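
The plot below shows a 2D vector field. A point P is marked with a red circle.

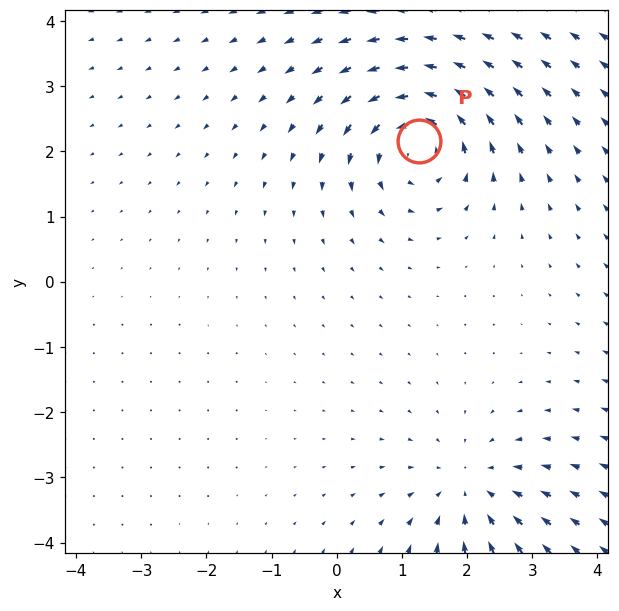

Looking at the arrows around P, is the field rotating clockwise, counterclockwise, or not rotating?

counterclockwise

Near P at (1.3, 2.2) the arrows circulate counterclockwise. The curl (z-component) there is about +6; positive curl means counterclockwise rotation.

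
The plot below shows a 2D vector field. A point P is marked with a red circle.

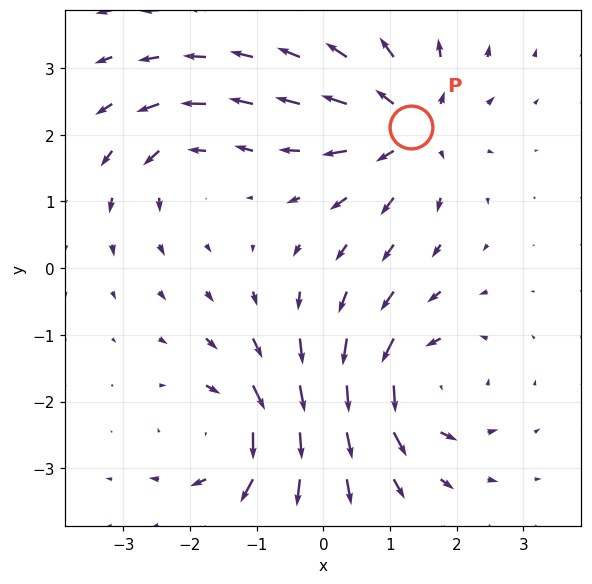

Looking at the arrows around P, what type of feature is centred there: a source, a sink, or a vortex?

At P (1.3, 2.1) the arrows spread outward. Divergence about +6, curl ≈0 — positive divergence with near-zero curl is a source.

source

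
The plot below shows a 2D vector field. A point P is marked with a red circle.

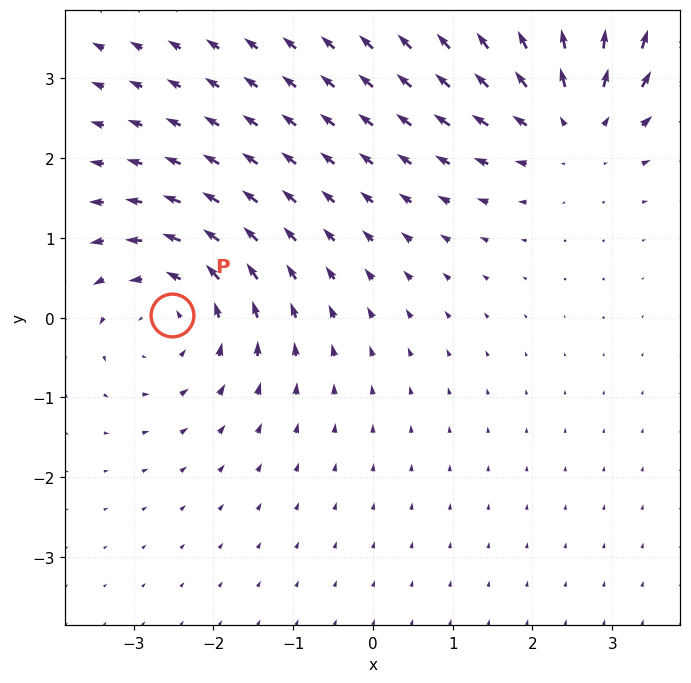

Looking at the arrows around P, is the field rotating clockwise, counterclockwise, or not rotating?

Near P at (-2.5, 0.0) the arrows circulate counterclockwise. The curl (z-component) there is about +3; positive curl means counterclockwise rotation.

counterclockwise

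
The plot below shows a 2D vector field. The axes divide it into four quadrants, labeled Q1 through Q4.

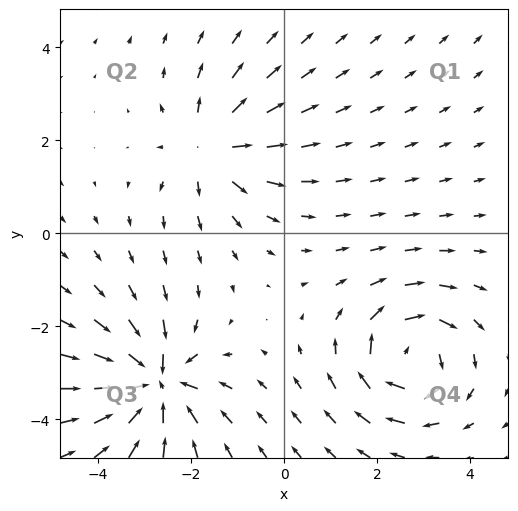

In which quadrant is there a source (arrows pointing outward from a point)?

The source sits at approximately (-1.6, 1.8), which lies in quadrant Q2. The divergence there is about +4, positive as expected for a source.

Q2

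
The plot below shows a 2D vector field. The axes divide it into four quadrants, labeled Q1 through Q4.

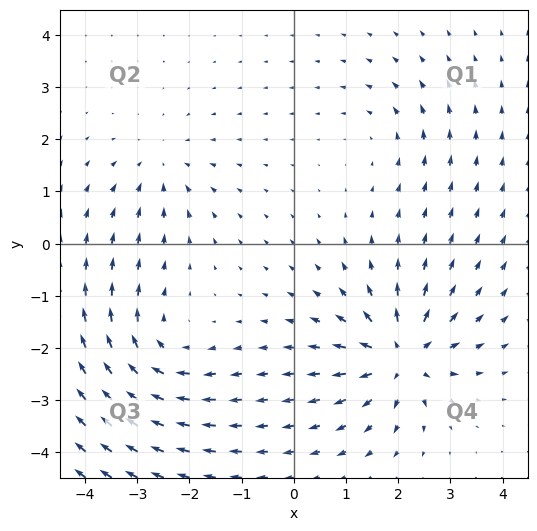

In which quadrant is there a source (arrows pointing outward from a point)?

The source sits at approximately (2.1, -2.2), which lies in quadrant Q4. The divergence there is about +7, positive as expected for a source.

Q4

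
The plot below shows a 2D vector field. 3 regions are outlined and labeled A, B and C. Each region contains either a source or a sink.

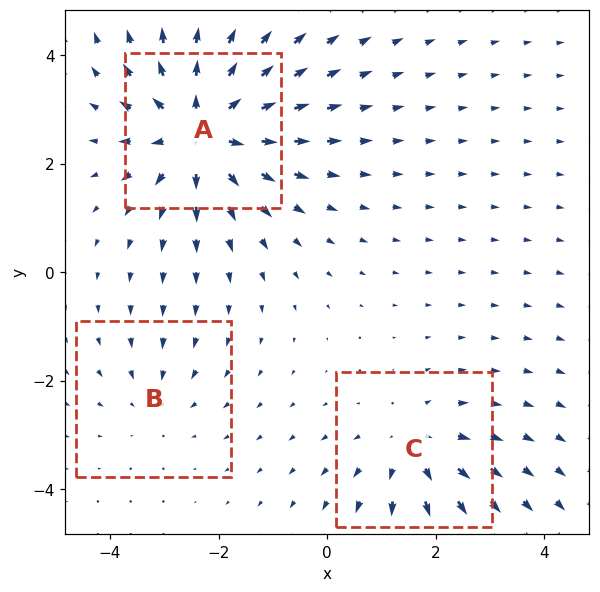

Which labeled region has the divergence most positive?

A

Divergence at each region's feature centre — A: about +5, B: about -2, C: about +3. Region A is most positive.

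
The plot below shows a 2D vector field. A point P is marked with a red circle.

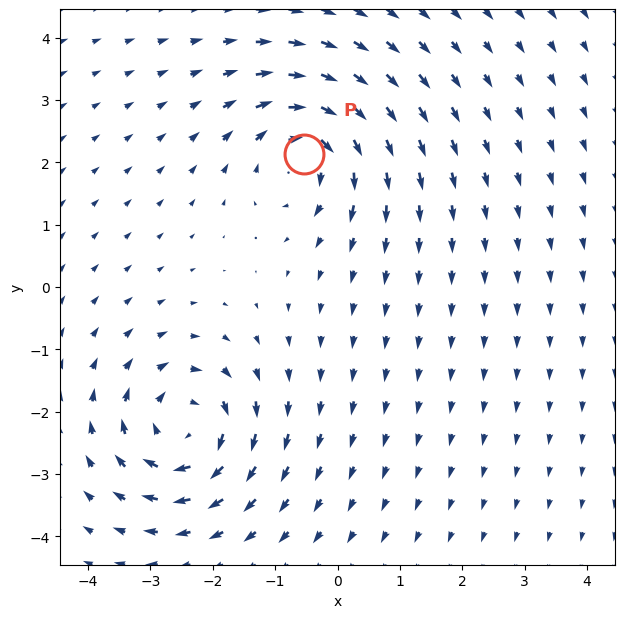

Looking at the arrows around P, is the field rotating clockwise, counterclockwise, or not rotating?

Near P at (-0.5, 2.1) the arrows circulate clockwise. The curl (z-component) there is about -5; negative curl means clockwise rotation.

clockwise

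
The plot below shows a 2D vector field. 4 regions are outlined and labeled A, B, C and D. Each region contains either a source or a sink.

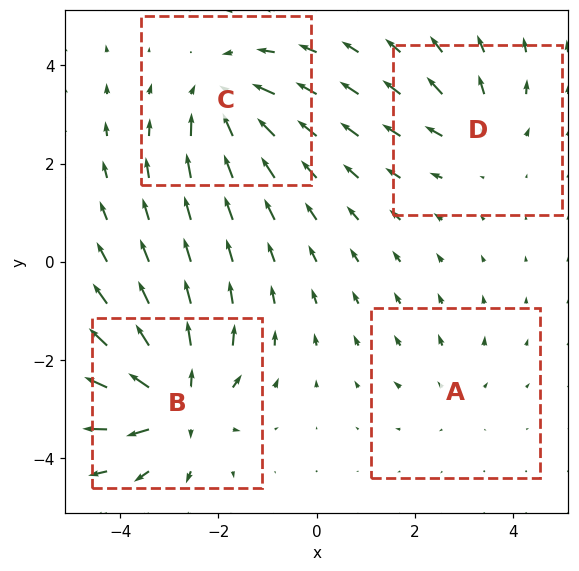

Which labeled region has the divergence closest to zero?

A

Divergence at each region's feature centre — A: about +2, B: about +7, C: about -5, D: about +3. Region A is closest to zero.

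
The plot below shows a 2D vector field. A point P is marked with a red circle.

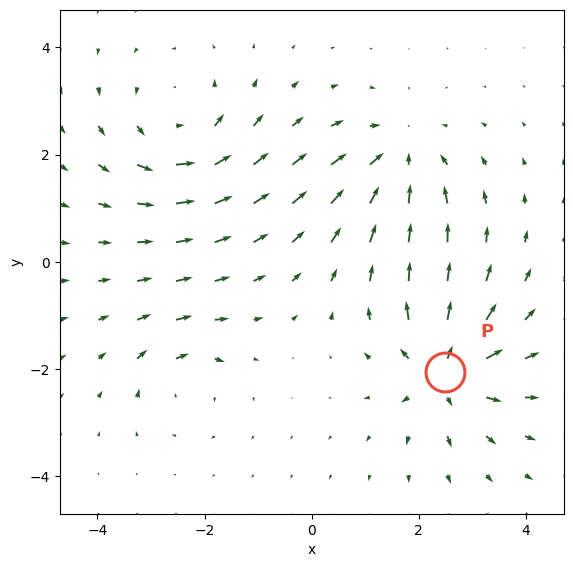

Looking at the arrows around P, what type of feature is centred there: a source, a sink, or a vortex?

source

At P (2.5, -2.1) the arrows spread outward. Divergence about +6, curl ≈0 — positive divergence with near-zero curl is a source.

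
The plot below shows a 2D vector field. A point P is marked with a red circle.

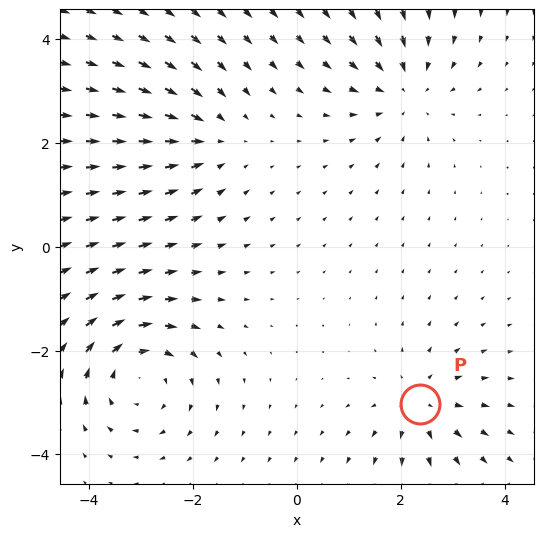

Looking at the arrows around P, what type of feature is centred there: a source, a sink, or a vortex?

source

At P (2.4, -3.0) the arrows spread outward. Divergence about +4, curl ≈0 — positive divergence with near-zero curl is a source.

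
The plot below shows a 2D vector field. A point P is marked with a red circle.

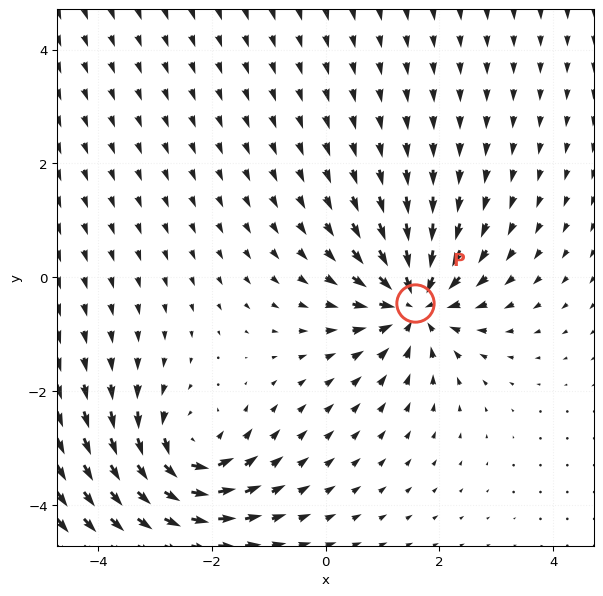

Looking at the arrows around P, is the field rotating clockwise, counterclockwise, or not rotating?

not rotating

Near P at (1.6, -0.4) the arrows show no circulation. The curl there is ≈0.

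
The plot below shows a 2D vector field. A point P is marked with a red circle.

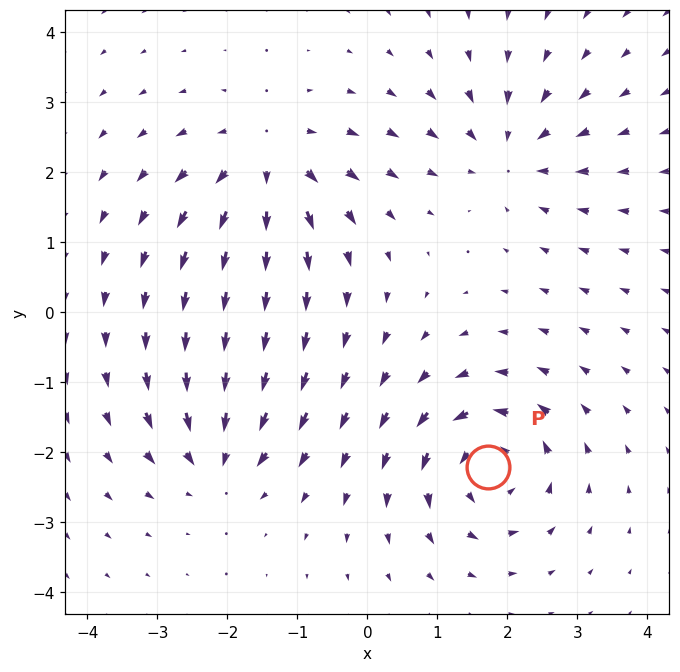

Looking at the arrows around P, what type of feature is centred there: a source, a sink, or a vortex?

At P (1.7, -2.2) the arrows circulate counterclockwise. Divergence ≈0, curl about +6 — near-zero divergence with nonzero curl is a vortex.

vortex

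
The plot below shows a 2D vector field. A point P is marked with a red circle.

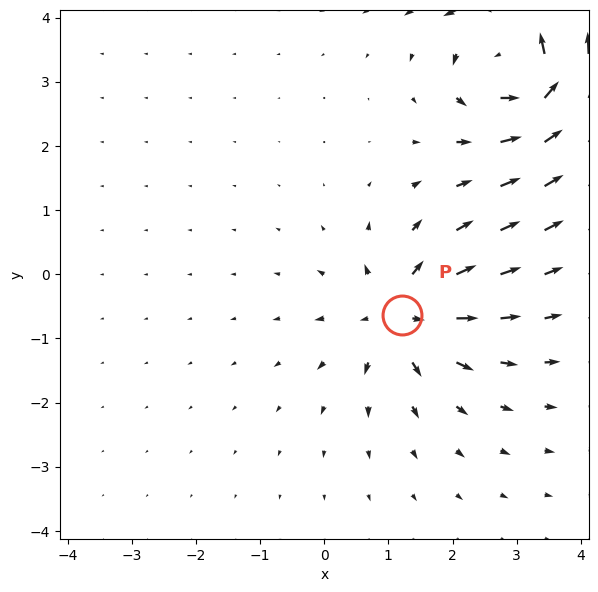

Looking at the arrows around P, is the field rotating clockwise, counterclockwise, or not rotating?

Near P at (1.2, -0.6) the arrows show no circulation. The curl there is ≈0.

not rotating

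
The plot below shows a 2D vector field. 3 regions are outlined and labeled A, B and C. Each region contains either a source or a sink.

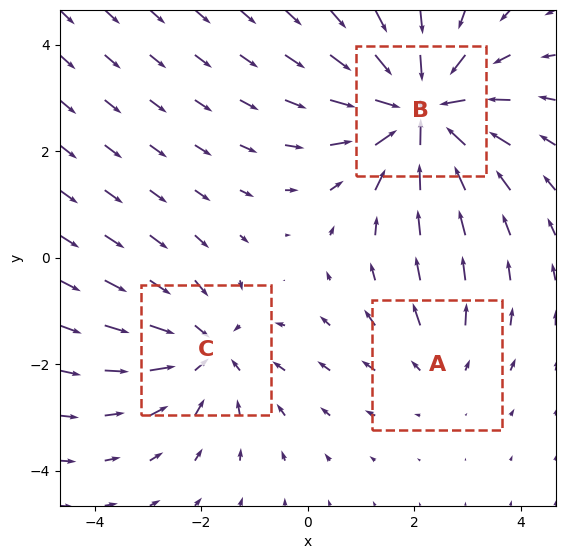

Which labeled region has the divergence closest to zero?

A

Divergence at each region's feature centre — A: about +2, B: about -4, C: about -3. Region A is closest to zero.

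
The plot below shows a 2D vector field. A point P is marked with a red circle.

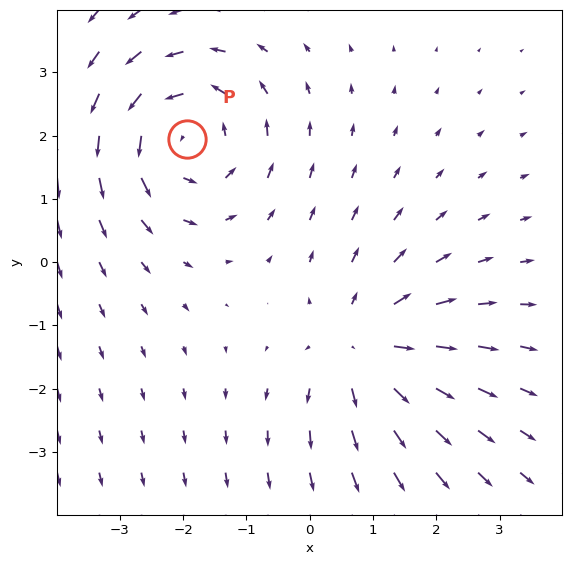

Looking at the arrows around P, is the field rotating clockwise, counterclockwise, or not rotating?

Near P at (-1.9, 2.0) the arrows circulate counterclockwise. The curl (z-component) there is about +5; positive curl means counterclockwise rotation.

counterclockwise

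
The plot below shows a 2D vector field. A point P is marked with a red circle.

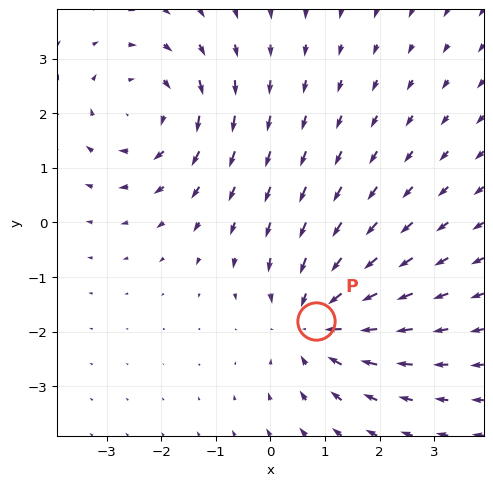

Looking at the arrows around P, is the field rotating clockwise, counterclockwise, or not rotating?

Near P at (0.8, -1.8) the arrows show no circulation. The curl there is ≈0.

not rotating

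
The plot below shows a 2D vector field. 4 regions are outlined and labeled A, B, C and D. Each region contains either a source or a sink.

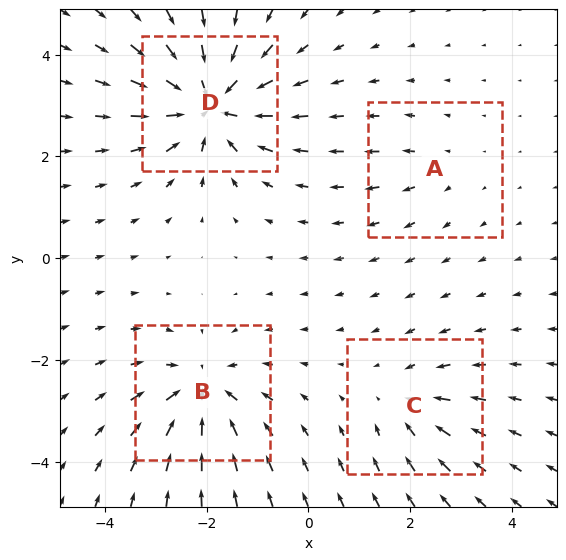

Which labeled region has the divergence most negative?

Divergence at each region's feature centre — A: about +2, B: about -6, C: about -3, D: about -8. Region D is most negative.

D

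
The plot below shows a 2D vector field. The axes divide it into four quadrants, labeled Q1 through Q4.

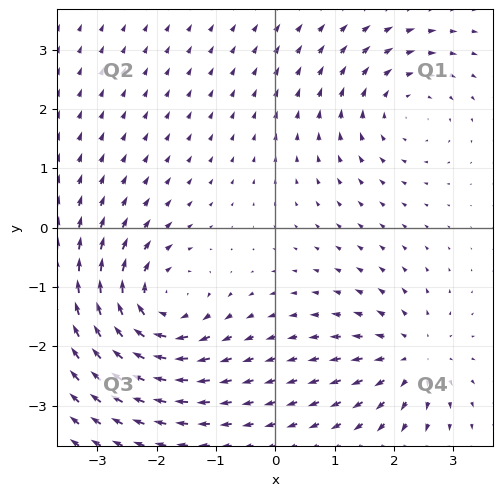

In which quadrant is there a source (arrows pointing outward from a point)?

Q4

The source sits at approximately (2.3, -2.2), which lies in quadrant Q4. The divergence there is about +4, positive as expected for a source.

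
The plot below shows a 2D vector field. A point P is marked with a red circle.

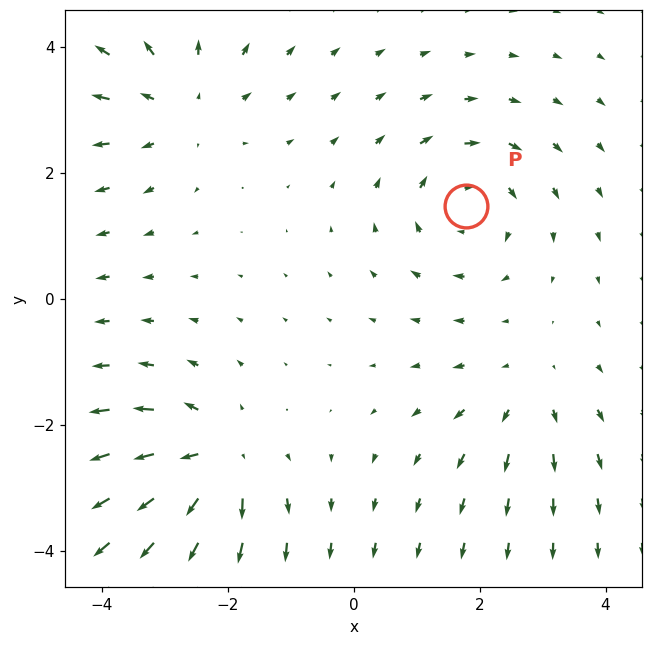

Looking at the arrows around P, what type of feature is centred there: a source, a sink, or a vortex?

At P (1.8, 1.5) the arrows circulate clockwise. Divergence ≈0, curl about -4 — near-zero divergence with nonzero curl is a vortex.

vortex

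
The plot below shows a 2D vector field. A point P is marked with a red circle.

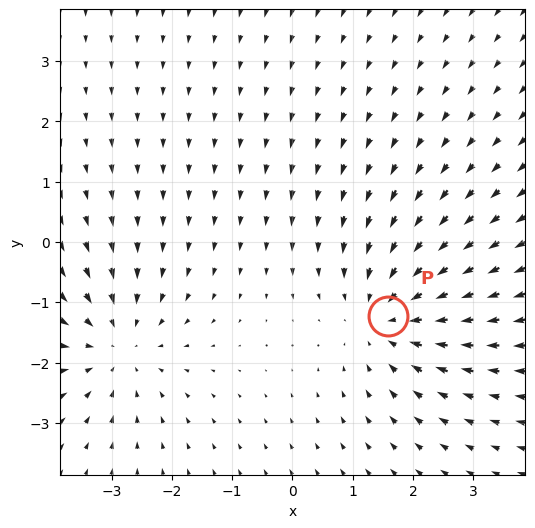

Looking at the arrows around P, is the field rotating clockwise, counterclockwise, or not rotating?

Near P at (1.6, -1.2) the arrows show no circulation. The curl there is ≈0.

not rotating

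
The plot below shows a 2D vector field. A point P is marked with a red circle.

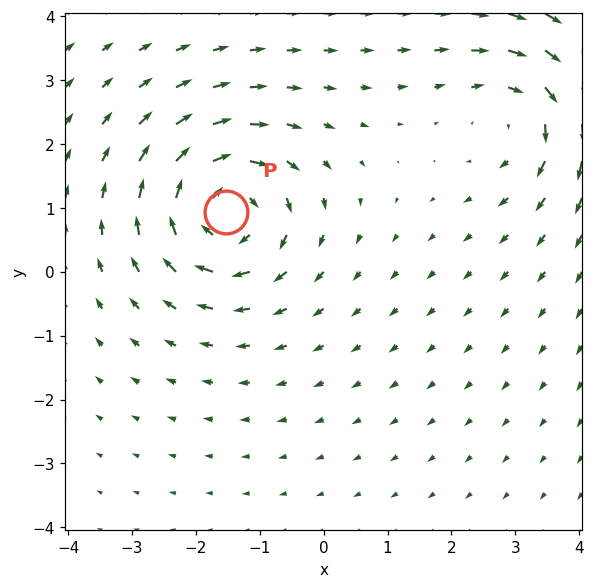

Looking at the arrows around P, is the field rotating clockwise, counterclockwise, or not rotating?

clockwise

Near P at (-1.5, 0.9) the arrows circulate clockwise. The curl (z-component) there is about -5; negative curl means clockwise rotation.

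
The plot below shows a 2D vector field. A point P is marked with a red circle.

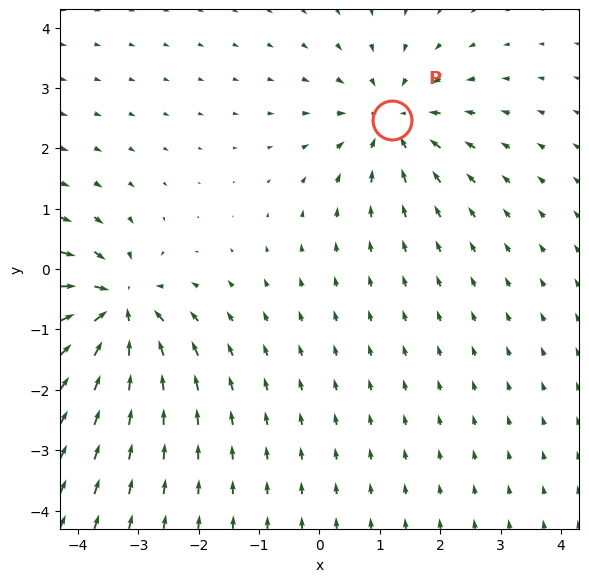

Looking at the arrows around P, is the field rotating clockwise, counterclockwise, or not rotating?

Near P at (1.2, 2.5) the arrows show no circulation. The curl there is ≈0.

not rotating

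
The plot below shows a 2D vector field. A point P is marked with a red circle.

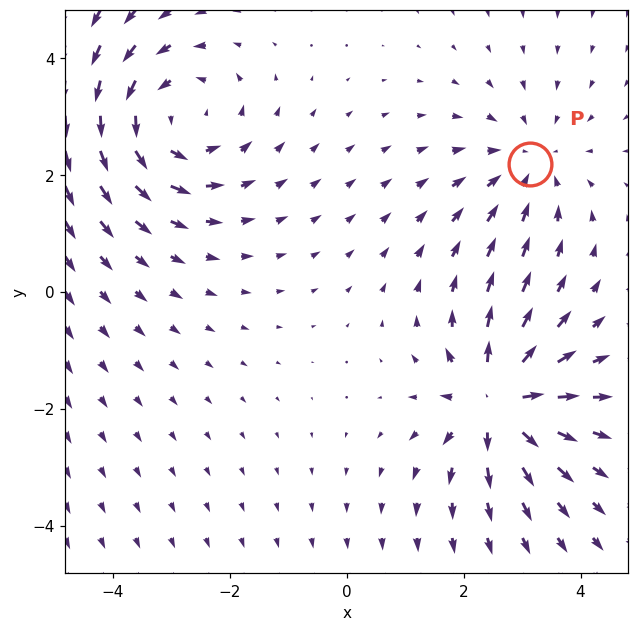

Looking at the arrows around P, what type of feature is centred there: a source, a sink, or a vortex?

At P (3.1, 2.2) the arrows converge inward. Divergence about -3, curl ≈0 — negative divergence with near-zero curl is a sink.

sink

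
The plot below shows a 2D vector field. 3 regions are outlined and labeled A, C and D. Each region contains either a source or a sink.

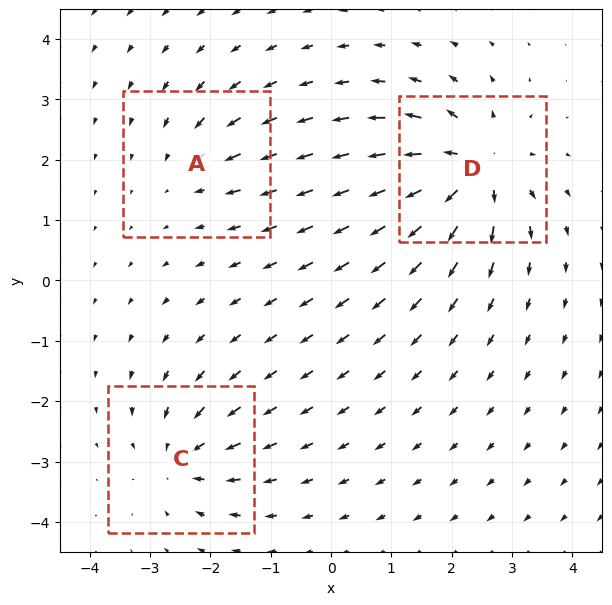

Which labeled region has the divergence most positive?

D

Divergence at each region's feature centre — A: about -2, C: about -4, D: about +6. Region D is most positive.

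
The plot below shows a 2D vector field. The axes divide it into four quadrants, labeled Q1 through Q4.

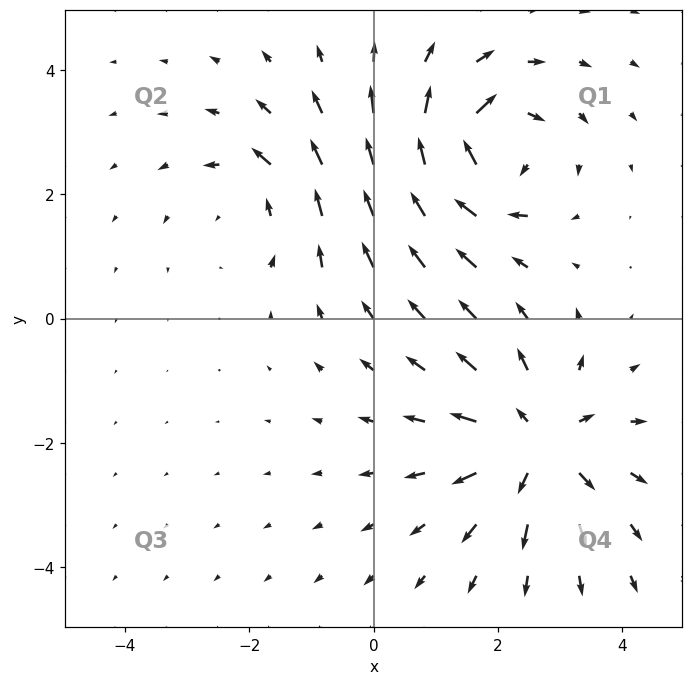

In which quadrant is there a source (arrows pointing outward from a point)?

Q4

The source sits at approximately (2.6, -2.0), which lies in quadrant Q4. The divergence there is about +4, positive as expected for a source.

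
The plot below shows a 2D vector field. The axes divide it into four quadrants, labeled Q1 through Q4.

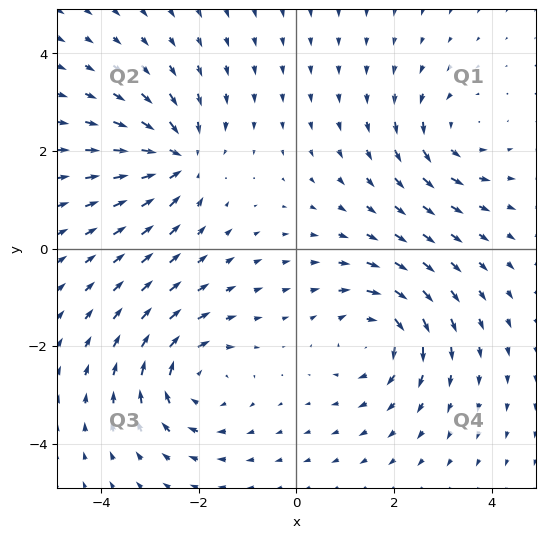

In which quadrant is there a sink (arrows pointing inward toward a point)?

Q2

The sink sits at approximately (-2.4, 1.8), which lies in quadrant Q2. The divergence there is about -5, negative as expected for a sink.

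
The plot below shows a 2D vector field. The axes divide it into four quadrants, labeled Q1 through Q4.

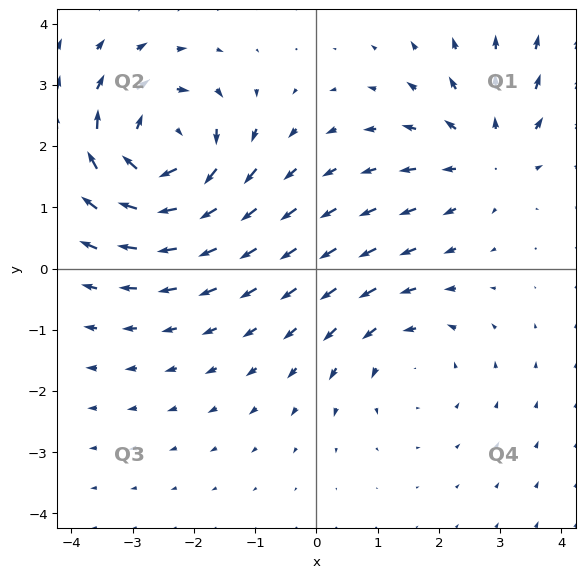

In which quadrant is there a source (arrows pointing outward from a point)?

The source sits at approximately (2.8, 1.8), which lies in quadrant Q1. The divergence there is about +3, positive as expected for a source.

Q1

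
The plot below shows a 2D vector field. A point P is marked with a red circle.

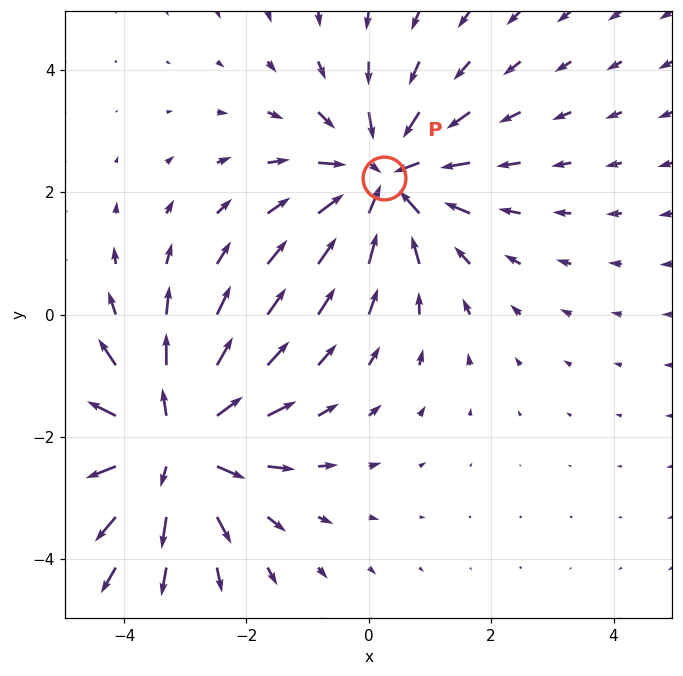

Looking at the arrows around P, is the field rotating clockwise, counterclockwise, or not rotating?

not rotating

Near P at (0.3, 2.2) the arrows show no circulation. The curl there is ≈0.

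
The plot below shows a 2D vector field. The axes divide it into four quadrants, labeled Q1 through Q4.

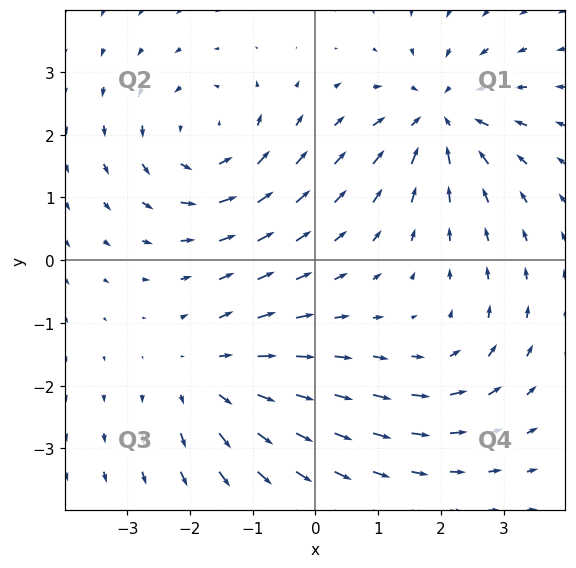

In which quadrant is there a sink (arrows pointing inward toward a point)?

The sink sits at approximately (2.0, 2.3), which lies in quadrant Q1. The divergence there is about -5, negative as expected for a sink.

Q1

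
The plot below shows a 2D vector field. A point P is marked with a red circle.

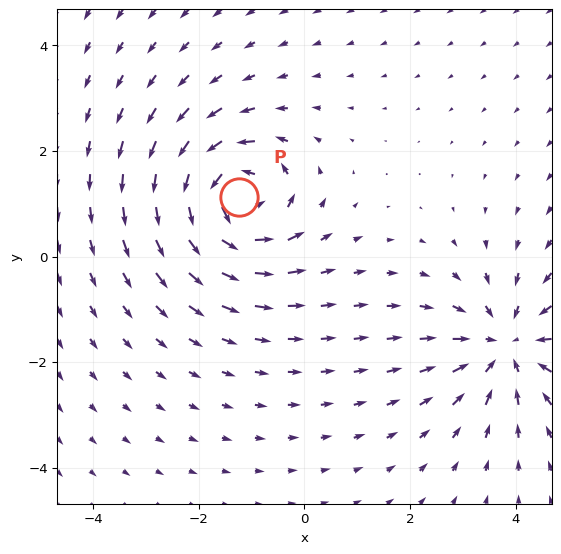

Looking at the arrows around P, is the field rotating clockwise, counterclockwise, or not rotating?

counterclockwise

Near P at (-1.2, 1.1) the arrows circulate counterclockwise. The curl (z-component) there is about +5; positive curl means counterclockwise rotation.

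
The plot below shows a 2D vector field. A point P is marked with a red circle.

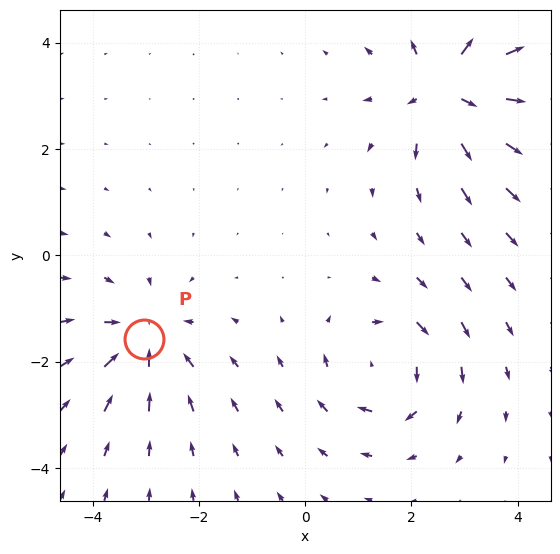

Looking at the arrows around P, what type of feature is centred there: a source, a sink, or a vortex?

At P (-3.0, -1.6) the arrows converge inward. Divergence about -3, curl ≈0 — negative divergence with near-zero curl is a sink.

sink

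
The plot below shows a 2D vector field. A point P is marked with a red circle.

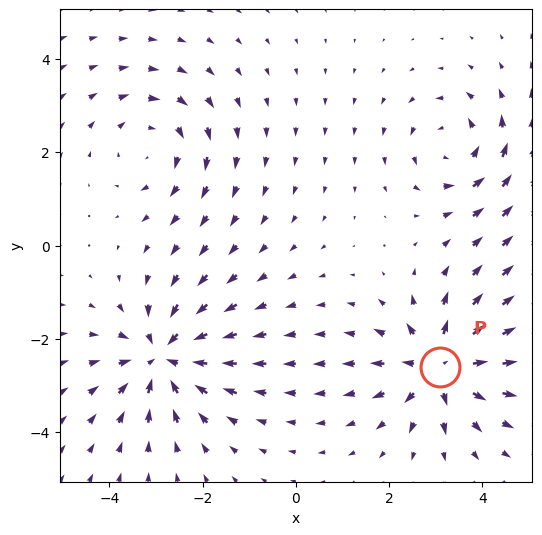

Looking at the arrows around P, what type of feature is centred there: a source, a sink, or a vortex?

At P (3.1, -2.6) the arrows spread outward. Divergence about +5, curl ≈0 — positive divergence with near-zero curl is a source.

source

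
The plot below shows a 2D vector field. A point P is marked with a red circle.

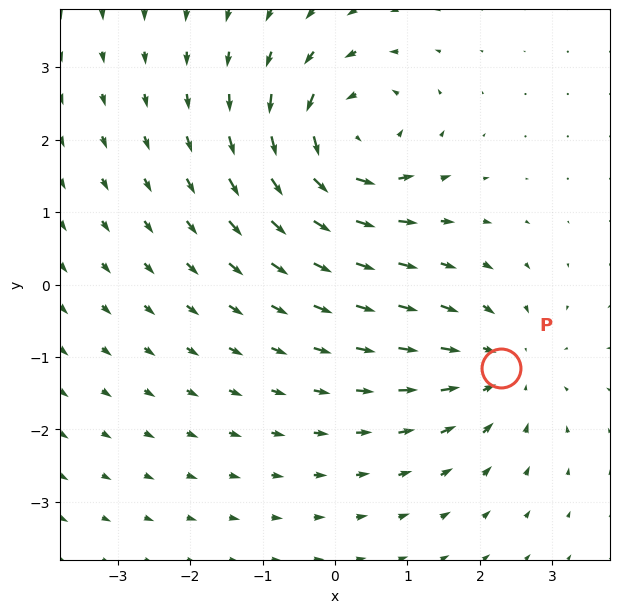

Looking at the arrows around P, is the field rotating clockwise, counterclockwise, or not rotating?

not rotating

Near P at (2.3, -1.2) the arrows show no circulation. The curl there is ≈0.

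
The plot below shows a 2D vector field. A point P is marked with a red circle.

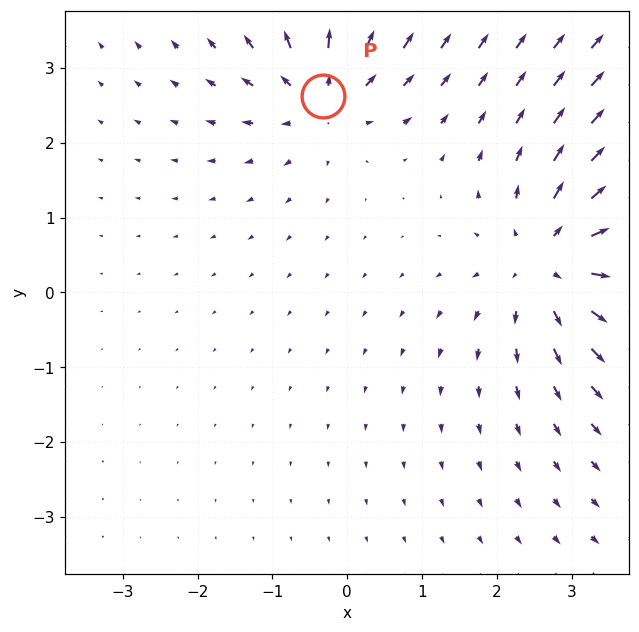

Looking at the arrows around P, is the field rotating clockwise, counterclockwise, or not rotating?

Near P at (-0.3, 2.6) the arrows show no circulation. The curl there is ≈0.

not rotating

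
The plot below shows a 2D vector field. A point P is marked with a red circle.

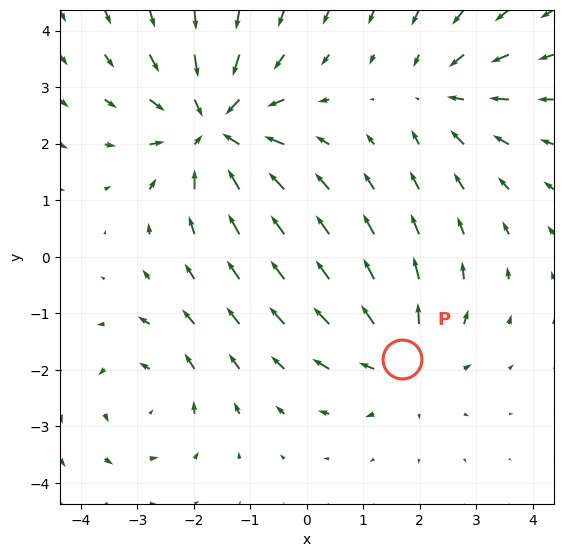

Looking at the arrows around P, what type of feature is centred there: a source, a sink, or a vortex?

source

At P (1.7, -1.8) the arrows spread outward. Divergence about +3, curl ≈0 — positive divergence with near-zero curl is a source.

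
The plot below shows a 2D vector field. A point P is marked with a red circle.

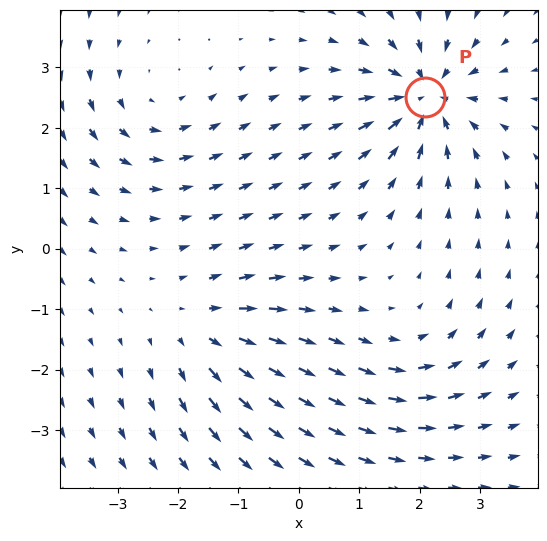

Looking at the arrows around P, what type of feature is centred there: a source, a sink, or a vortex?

At P (2.1, 2.5) the arrows converge inward. Divergence about -6, curl ≈0 — negative divergence with near-zero curl is a sink.

sink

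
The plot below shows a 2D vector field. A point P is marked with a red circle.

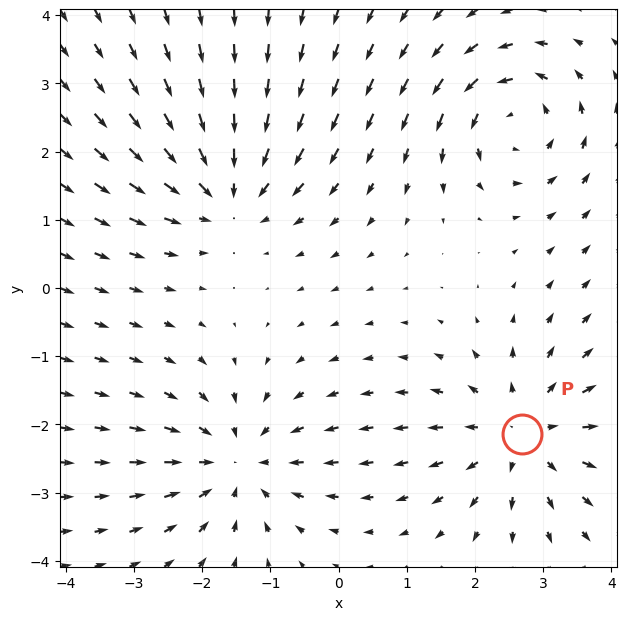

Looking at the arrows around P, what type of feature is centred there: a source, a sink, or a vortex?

source

At P (2.7, -2.1) the arrows spread outward. Divergence about +5, curl ≈0 — positive divergence with near-zero curl is a source.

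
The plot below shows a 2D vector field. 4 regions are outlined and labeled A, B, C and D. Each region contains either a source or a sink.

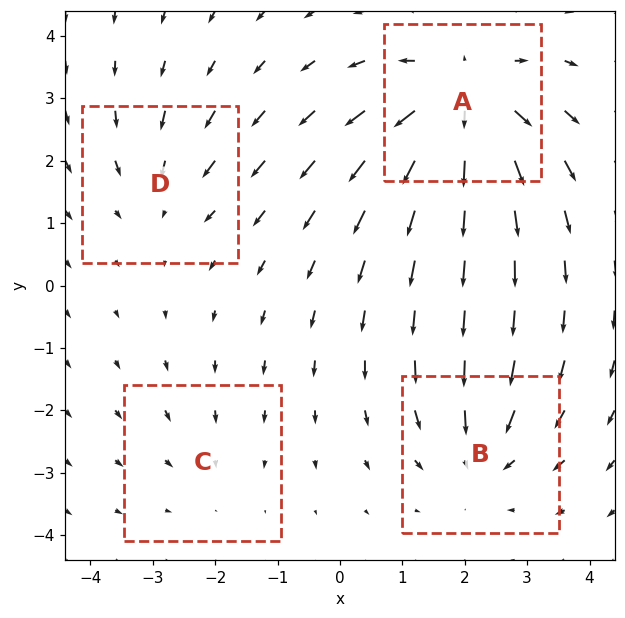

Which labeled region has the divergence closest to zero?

C

Divergence at each region's feature centre — A: about +7, B: about -4, C: about -2, D: about -3. Region C is closest to zero.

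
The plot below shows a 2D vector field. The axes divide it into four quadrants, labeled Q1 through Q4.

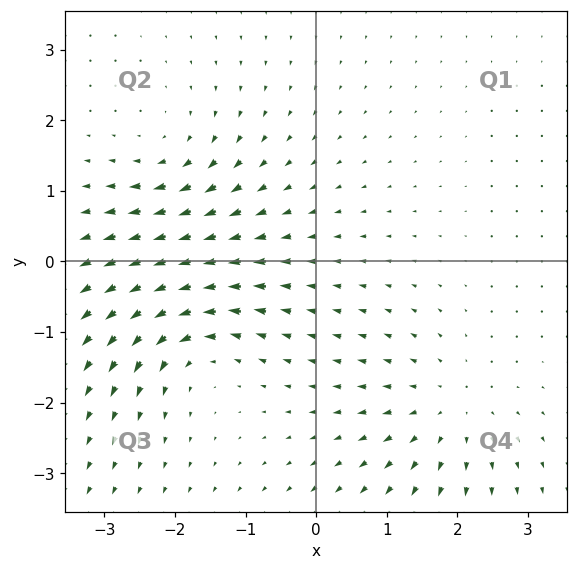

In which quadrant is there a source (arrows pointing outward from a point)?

The source sits at approximately (1.9, -2.1), which lies in quadrant Q4. The divergence there is about +4, positive as expected for a source.

Q4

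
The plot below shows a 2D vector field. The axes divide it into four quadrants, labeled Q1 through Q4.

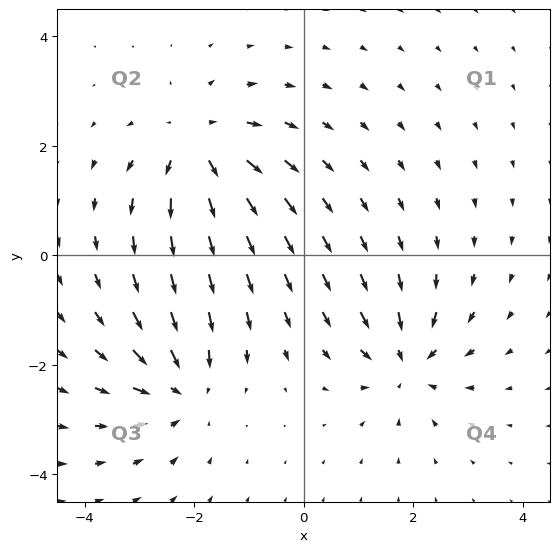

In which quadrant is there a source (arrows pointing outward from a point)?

The source sits at approximately (-1.9, 2.0), which lies in quadrant Q2. The divergence there is about +5, positive as expected for a source.

Q2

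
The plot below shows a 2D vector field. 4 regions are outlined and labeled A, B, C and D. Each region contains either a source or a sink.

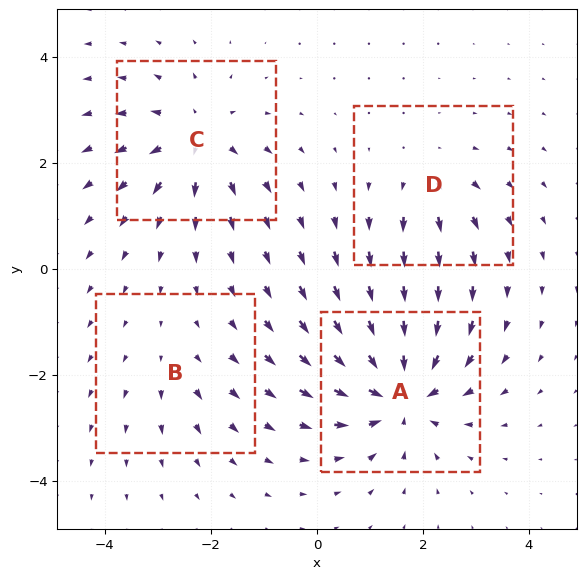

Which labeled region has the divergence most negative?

A

Divergence at each region's feature centre — A: about -7, B: about +2, C: about +5, D: about +3. Region A is most negative.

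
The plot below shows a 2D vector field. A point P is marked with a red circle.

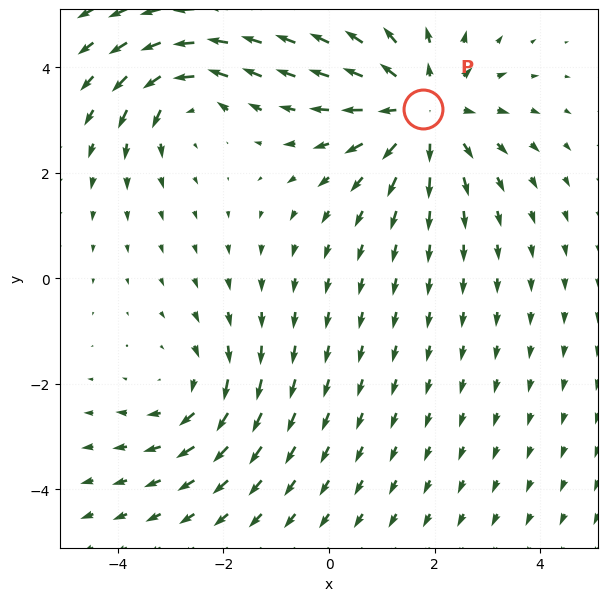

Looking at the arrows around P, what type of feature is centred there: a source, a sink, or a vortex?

source

At P (1.8, 3.2) the arrows spread outward. Divergence about +4, curl ≈0 — positive divergence with near-zero curl is a source.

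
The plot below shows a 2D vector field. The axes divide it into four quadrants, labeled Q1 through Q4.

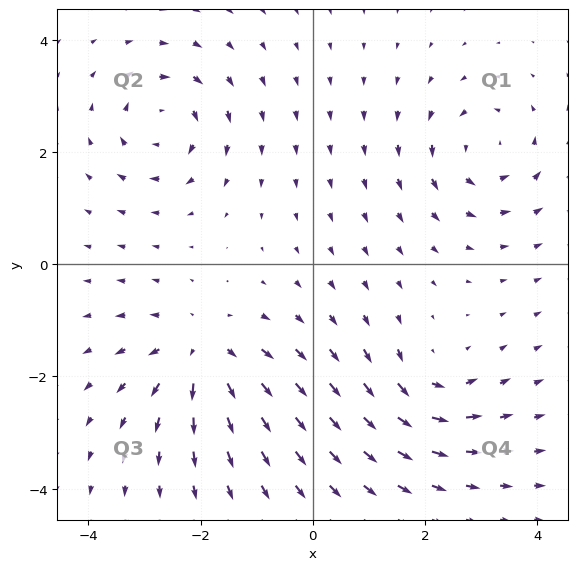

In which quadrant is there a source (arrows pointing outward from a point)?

Q3

The source sits at approximately (-2.0, -1.6), which lies in quadrant Q3. The divergence there is about +5, positive as expected for a source.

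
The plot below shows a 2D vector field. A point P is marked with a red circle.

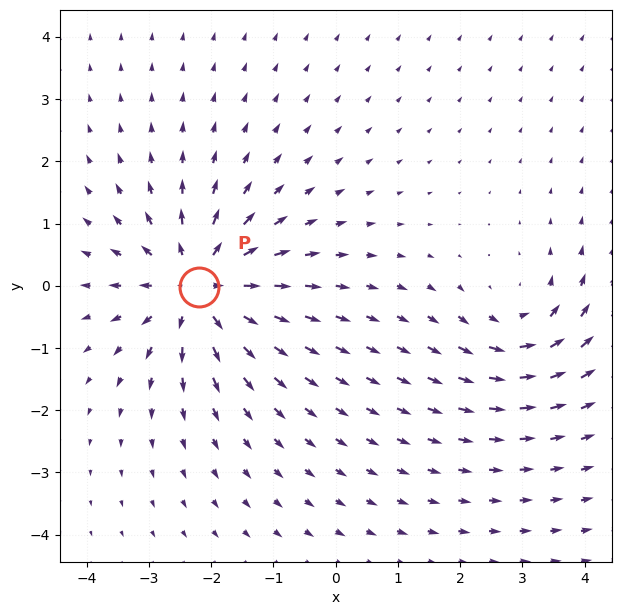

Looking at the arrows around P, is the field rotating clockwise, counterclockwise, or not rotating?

Near P at (-2.2, -0.0) the arrows show no circulation. The curl there is ≈0.

not rotating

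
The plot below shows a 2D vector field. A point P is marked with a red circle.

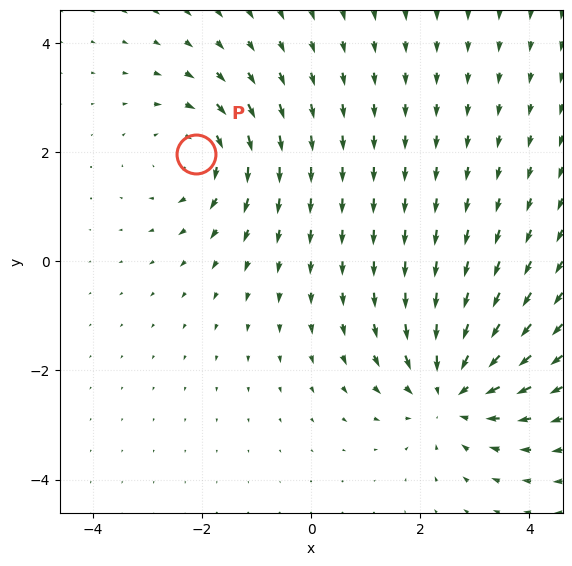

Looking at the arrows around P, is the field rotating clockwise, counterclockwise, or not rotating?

clockwise

Near P at (-2.1, 2.0) the arrows circulate clockwise. The curl (z-component) there is about -3; negative curl means clockwise rotation.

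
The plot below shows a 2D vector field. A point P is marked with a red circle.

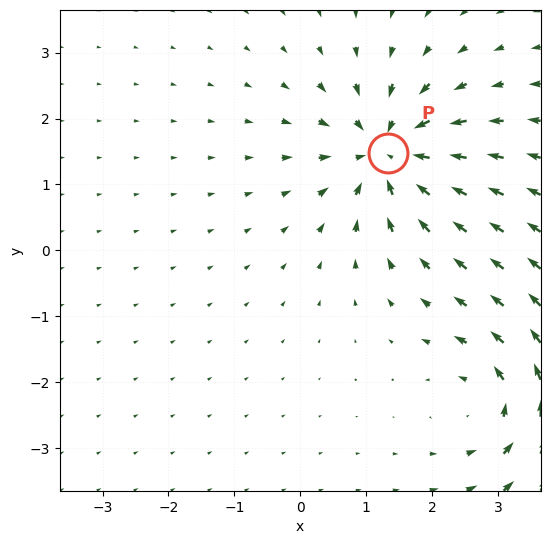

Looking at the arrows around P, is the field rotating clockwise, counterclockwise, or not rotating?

Near P at (1.3, 1.5) the arrows show no circulation. The curl there is ≈0.

not rotating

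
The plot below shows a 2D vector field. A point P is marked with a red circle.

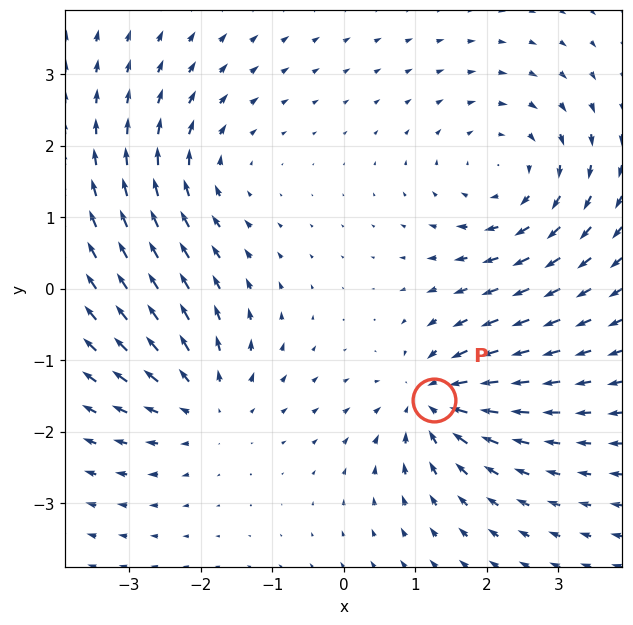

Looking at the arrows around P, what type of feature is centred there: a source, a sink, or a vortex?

At P (1.3, -1.6) the arrows converge inward. Divergence about -5, curl ≈0 — negative divergence with near-zero curl is a sink.

sink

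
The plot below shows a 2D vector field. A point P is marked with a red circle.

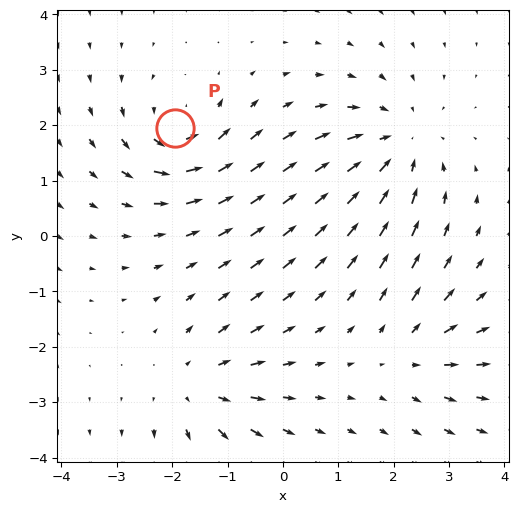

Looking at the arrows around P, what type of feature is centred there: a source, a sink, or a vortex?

vortex

At P (-1.9, 1.9) the arrows circulate counterclockwise. Divergence ≈0, curl about +5 — near-zero divergence with nonzero curl is a vortex.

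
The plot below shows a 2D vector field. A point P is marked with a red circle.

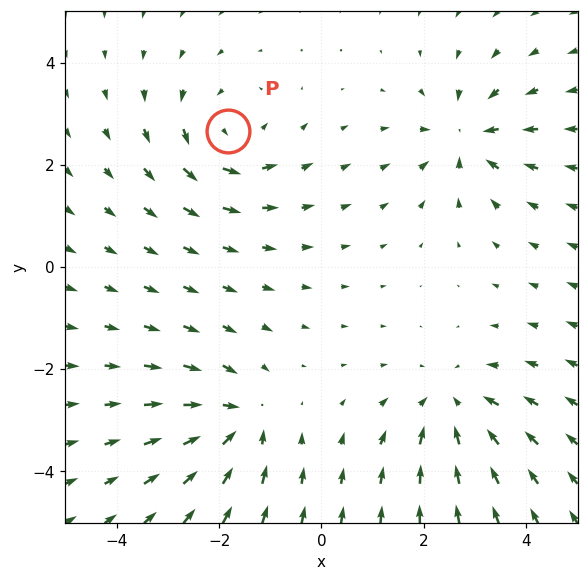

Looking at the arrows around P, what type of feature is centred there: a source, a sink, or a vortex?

vortex

At P (-1.8, 2.7) the arrows circulate counterclockwise. Divergence ≈0, curl about +4 — near-zero divergence with nonzero curl is a vortex.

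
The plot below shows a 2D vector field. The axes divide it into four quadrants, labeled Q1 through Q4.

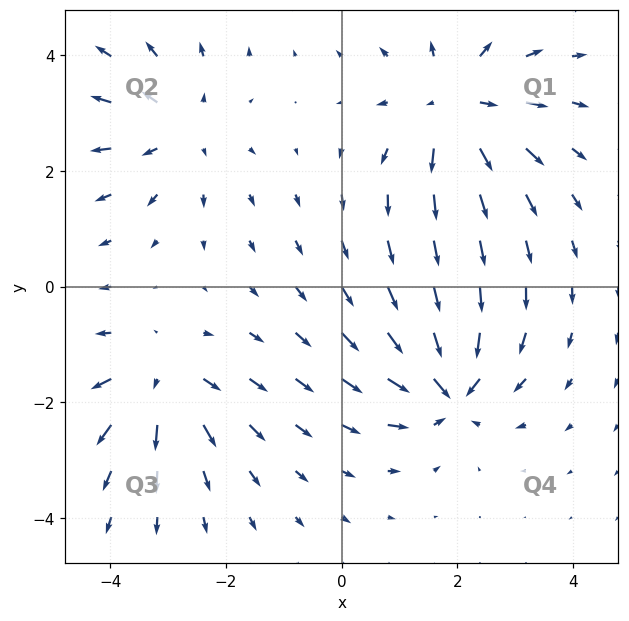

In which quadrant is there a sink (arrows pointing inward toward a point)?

The sink sits at approximately (1.8, -1.7), which lies in quadrant Q4. The divergence there is about -6, negative as expected for a sink.

Q4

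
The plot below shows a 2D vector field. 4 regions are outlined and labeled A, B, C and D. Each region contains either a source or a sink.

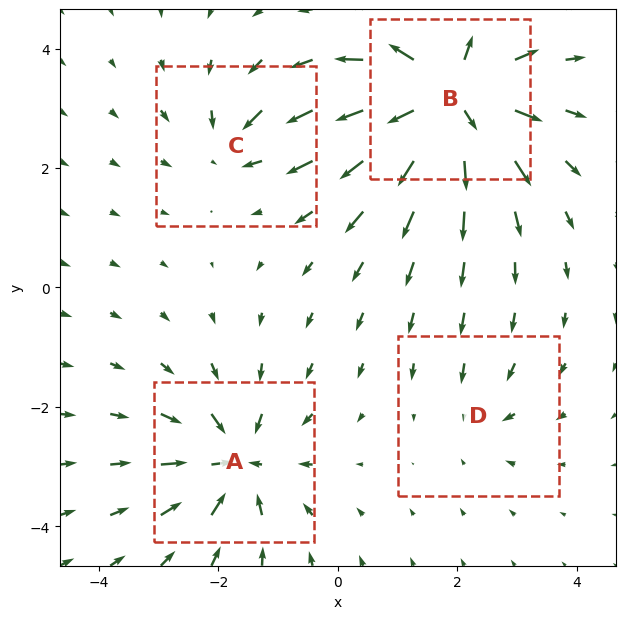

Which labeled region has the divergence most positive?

B

Divergence at each region's feature centre — A: about -6, B: about +9, C: about -4, D: about -3. Region B is most positive.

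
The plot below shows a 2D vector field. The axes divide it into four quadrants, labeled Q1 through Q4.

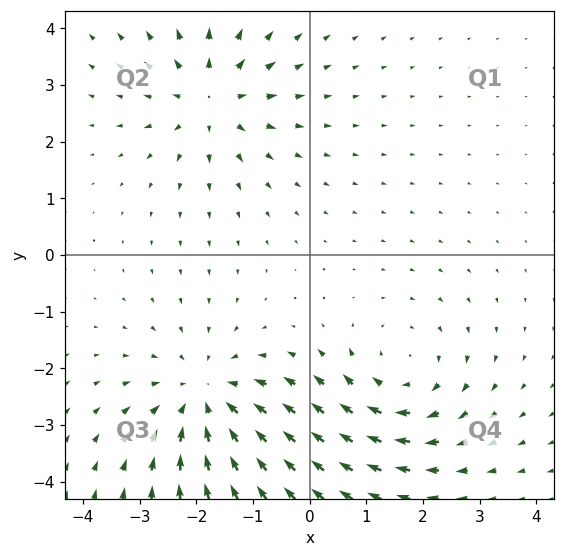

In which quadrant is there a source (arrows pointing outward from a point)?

Q2

The source sits at approximately (-1.7, 2.7), which lies in quadrant Q2. The divergence there is about +4, positive as expected for a source.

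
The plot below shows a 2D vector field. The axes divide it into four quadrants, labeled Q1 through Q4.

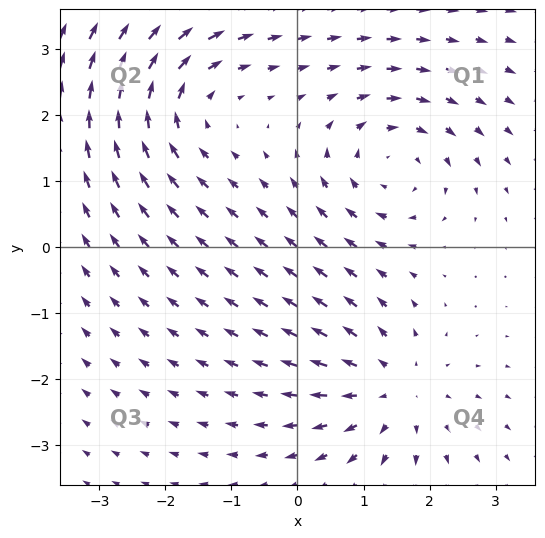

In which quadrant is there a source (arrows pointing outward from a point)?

The source sits at approximately (1.4, -2.2), which lies in quadrant Q4. The divergence there is about +4, positive as expected for a source.

Q4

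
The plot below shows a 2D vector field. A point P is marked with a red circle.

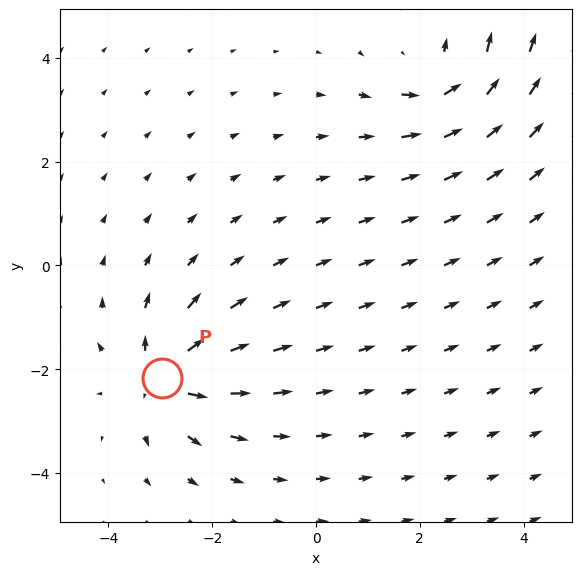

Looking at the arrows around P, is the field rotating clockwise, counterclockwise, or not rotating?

not rotating

Near P at (-3.0, -2.2) the arrows show no circulation. The curl there is ≈0.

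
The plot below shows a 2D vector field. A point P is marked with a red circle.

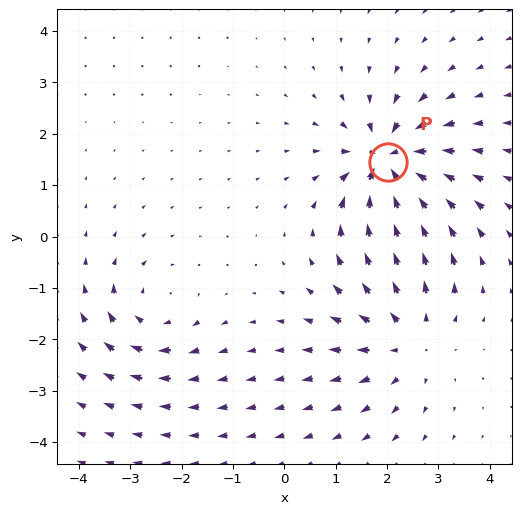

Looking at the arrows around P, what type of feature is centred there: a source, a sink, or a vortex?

sink

At P (2.0, 1.5) the arrows converge inward. Divergence about -6, curl ≈0 — negative divergence with near-zero curl is a sink.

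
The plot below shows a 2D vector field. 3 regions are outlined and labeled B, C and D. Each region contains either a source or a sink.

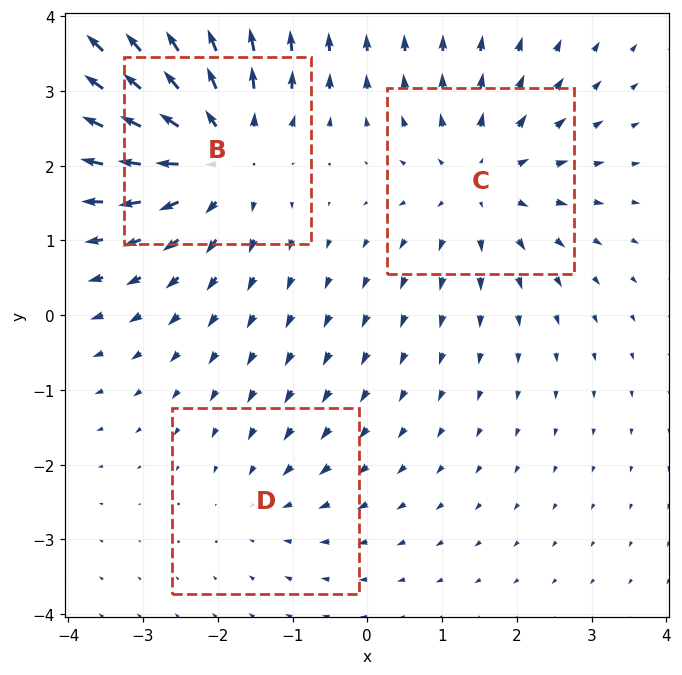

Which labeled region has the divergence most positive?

Divergence at each region's feature centre — B: about +4, C: about +3, D: about -2. Region B is most positive.

B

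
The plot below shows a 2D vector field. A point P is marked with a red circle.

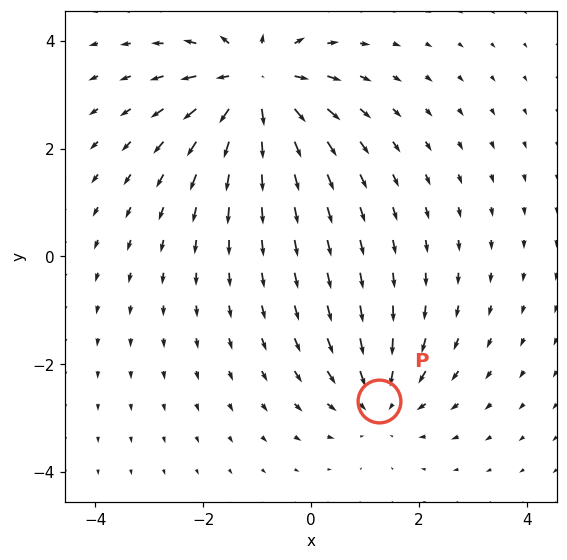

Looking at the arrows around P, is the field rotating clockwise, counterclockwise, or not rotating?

not rotating

Near P at (1.3, -2.7) the arrows show no circulation. The curl there is ≈0.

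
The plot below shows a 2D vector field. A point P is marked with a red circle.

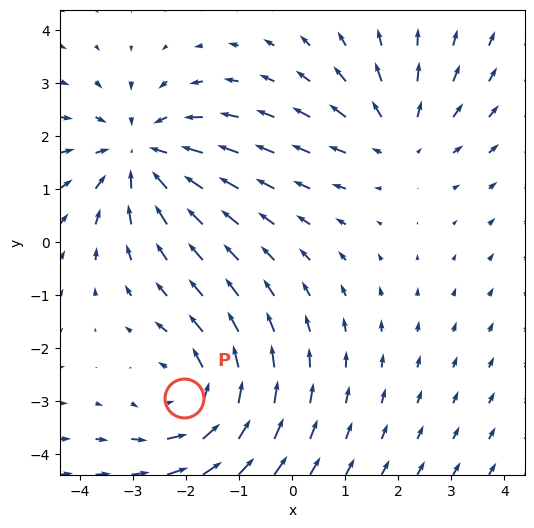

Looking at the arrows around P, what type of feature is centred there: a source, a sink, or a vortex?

vortex

At P (-2.0, -2.9) the arrows circulate counterclockwise. Divergence ≈0, curl about +3 — near-zero divergence with nonzero curl is a vortex.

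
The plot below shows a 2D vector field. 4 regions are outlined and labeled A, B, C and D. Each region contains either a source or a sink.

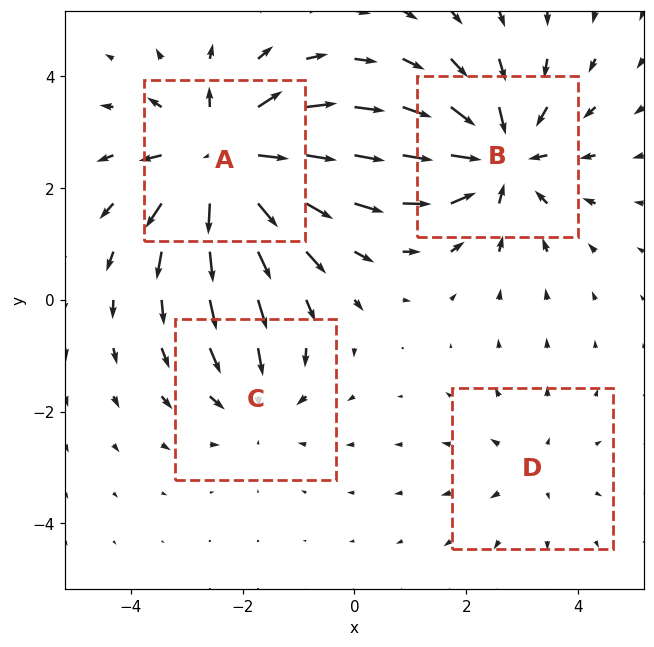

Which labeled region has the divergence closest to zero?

Divergence at each region's feature centre — A: about +6, B: about -5, C: about -3, D: about +2. Region D is closest to zero.

D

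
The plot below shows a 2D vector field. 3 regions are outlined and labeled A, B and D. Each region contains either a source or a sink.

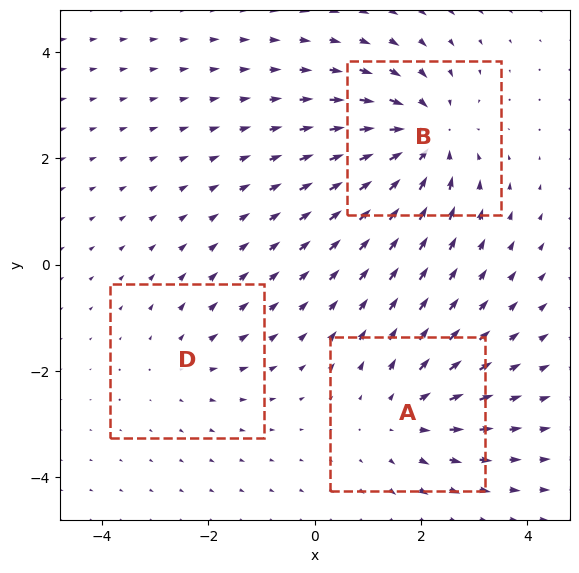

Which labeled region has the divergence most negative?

B

Divergence at each region's feature centre — A: about +3, B: about -5, D: about +2. Region B is most negative.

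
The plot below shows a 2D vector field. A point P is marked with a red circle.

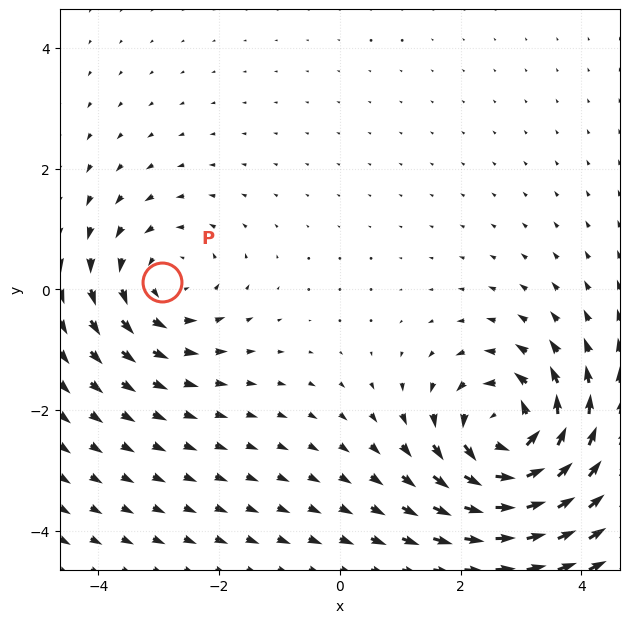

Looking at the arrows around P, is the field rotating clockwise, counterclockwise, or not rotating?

counterclockwise

Near P at (-2.9, 0.1) the arrows circulate counterclockwise. The curl (z-component) there is about +3; positive curl means counterclockwise rotation.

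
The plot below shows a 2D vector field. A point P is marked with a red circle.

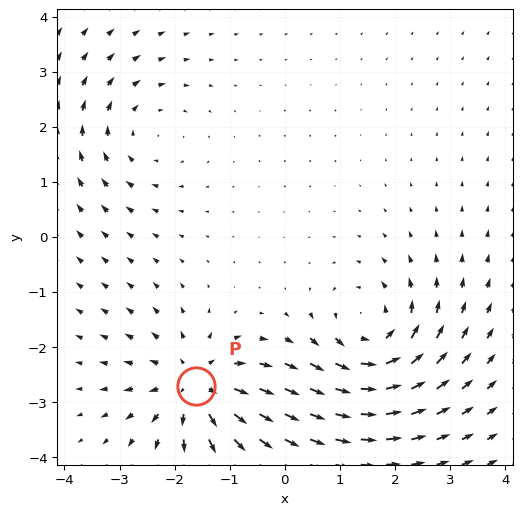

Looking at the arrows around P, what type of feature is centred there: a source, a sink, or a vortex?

At P (-1.6, -2.7) the arrows spread outward. Divergence about +5, curl ≈0 — positive divergence with near-zero curl is a source.

source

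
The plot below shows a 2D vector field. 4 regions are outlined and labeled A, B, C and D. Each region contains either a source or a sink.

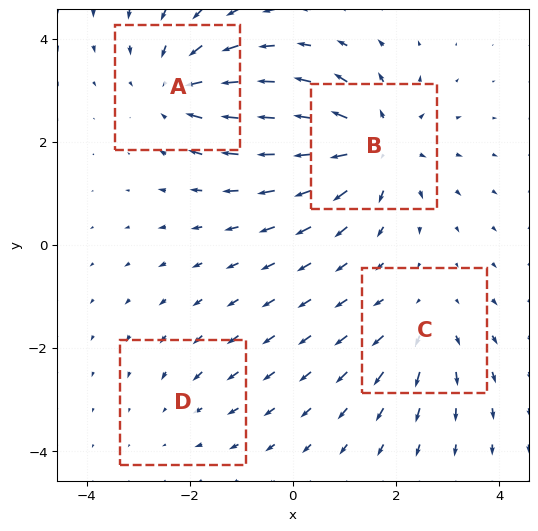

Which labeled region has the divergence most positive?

B

Divergence at each region's feature centre — A: about -5, B: about +6, C: about +3, D: about -2. Region B is most positive.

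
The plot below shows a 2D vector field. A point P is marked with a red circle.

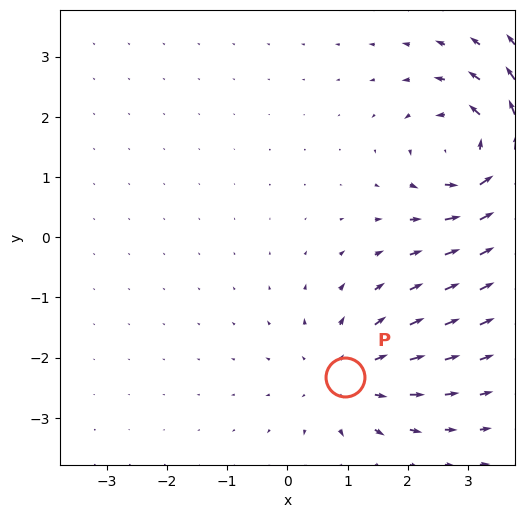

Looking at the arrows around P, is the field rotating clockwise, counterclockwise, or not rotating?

Near P at (1.0, -2.3) the arrows show no circulation. The curl there is ≈0.

not rotating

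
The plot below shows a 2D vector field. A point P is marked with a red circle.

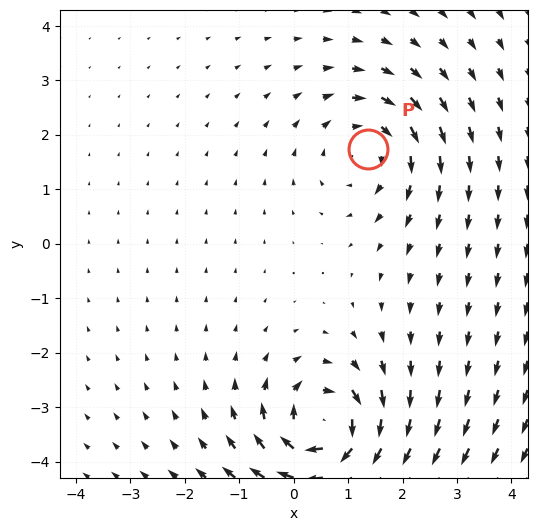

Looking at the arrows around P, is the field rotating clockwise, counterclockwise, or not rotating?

Near P at (1.4, 1.7) the arrows circulate clockwise. The curl (z-component) there is about -3; negative curl means clockwise rotation.

clockwise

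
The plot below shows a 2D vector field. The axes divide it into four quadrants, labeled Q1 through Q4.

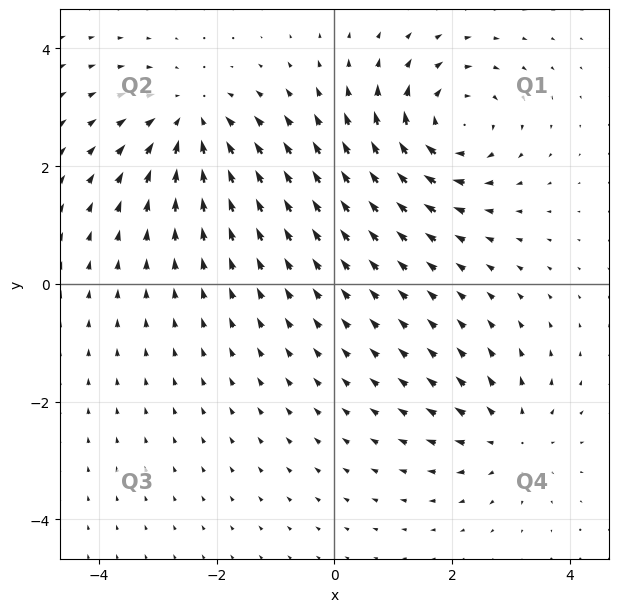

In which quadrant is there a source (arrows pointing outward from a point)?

Q4

The source sits at approximately (3.0, -2.6), which lies in quadrant Q4. The divergence there is about +3, positive as expected for a source.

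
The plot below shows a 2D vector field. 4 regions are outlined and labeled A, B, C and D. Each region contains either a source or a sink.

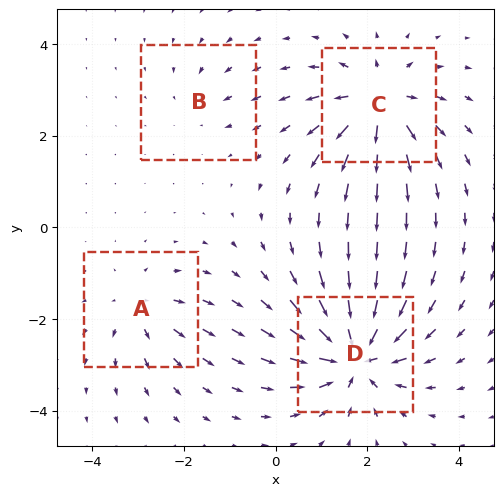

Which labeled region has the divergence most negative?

Divergence at each region's feature centre — A: about +4, B: about -2, C: about +7, D: about -8. Region D is most negative.

D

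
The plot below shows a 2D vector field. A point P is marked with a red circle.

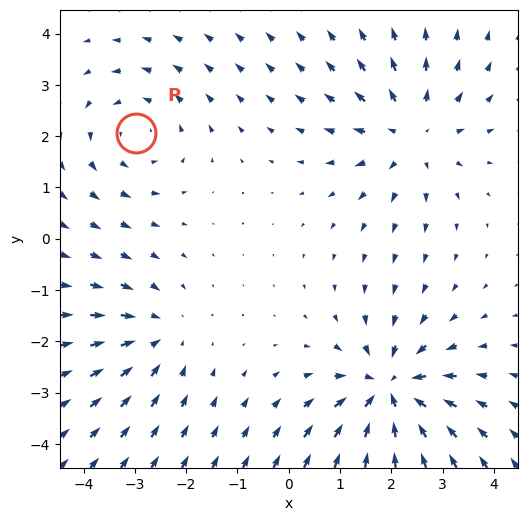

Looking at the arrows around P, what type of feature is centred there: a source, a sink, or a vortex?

At P (-3.0, 2.1) the arrows circulate counterclockwise. Divergence ≈0, curl about +3 — near-zero divergence with nonzero curl is a vortex.

vortex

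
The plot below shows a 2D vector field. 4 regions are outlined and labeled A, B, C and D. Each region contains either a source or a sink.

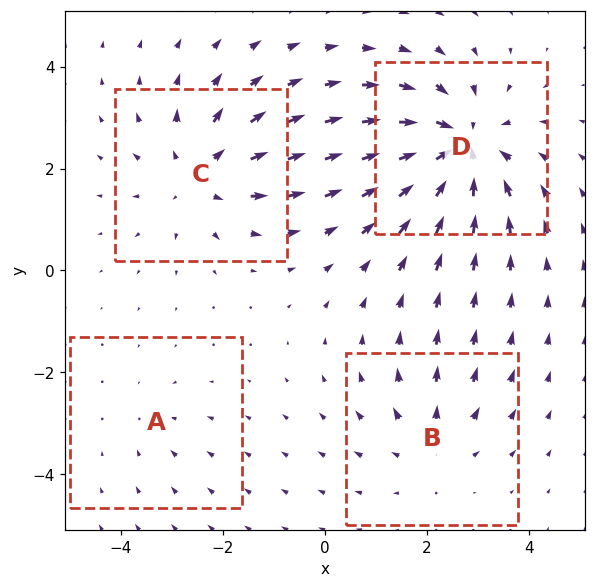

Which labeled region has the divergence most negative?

D

Divergence at each region's feature centre — A: about -2, B: about +3, C: about +5, D: about -7. Region D is most negative.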